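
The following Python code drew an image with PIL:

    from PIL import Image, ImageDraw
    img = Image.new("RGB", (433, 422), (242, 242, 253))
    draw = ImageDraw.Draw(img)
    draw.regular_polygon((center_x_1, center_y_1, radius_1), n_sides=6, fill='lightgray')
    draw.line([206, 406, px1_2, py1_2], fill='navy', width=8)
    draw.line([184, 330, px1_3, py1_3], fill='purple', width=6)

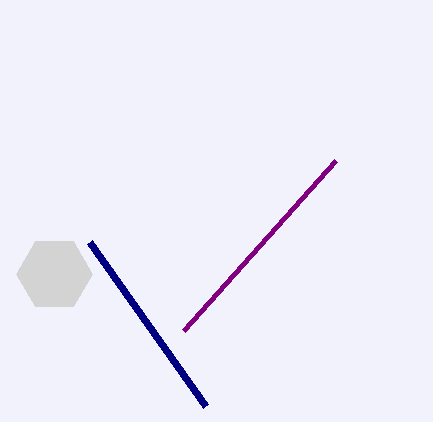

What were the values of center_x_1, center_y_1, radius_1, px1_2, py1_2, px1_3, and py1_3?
center_x_1 = 54, center_y_1 = 274, radius_1 = 38, px1_2 = 90, py1_2 = 242, px1_3 = 336, py1_3 = 160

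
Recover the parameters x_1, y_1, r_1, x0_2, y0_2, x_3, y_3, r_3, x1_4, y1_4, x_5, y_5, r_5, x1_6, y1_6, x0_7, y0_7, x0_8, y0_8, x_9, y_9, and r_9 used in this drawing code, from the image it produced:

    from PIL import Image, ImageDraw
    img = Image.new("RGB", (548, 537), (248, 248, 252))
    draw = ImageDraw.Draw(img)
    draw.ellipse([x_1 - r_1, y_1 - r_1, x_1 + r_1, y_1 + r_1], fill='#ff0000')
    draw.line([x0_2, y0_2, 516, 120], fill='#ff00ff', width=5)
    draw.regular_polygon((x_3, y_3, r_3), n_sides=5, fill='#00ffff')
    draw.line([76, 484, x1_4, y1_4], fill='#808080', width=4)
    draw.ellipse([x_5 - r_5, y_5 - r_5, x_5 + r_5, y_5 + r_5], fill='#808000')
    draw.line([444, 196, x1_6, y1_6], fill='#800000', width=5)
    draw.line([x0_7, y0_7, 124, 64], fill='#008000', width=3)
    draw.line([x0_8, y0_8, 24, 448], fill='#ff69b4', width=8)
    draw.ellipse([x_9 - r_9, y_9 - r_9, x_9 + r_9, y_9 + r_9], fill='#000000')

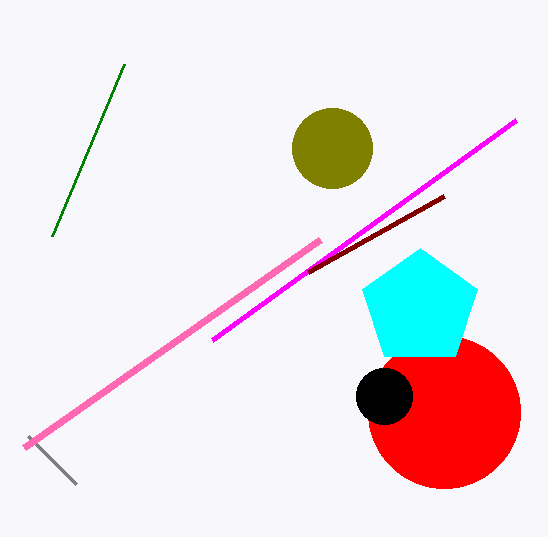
x_1 = 444; y_1 = 412; r_1 = 76; x0_2 = 212; y0_2 = 340; x_3 = 420; y_3 = 308; r_3 = 60; x1_4 = 28; y1_4 = 436; x_5 = 332; y_5 = 148; r_5 = 40; x1_6 = 308; y1_6 = 272; x0_7 = 52; y0_7 = 236; x0_8 = 320; y0_8 = 240; x_9 = 384; y_9 = 396; r_9 = 28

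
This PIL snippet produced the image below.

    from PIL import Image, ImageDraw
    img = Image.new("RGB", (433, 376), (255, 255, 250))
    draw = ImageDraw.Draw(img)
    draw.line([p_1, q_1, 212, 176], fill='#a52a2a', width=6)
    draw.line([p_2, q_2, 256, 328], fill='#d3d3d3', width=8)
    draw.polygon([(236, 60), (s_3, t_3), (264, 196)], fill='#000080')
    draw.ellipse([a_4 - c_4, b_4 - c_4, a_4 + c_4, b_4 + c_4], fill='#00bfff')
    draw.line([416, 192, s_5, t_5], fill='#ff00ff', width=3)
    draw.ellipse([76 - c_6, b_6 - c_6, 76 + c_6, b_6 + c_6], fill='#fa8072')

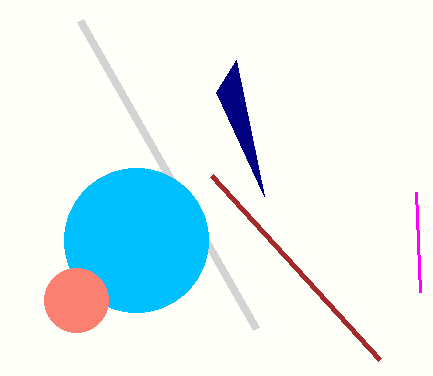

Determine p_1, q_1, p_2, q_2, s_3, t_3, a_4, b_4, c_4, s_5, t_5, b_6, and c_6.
p_1 = 380; q_1 = 360; p_2 = 80; q_2 = 20; s_3 = 216; t_3 = 92; a_4 = 136; b_4 = 240; c_4 = 72; s_5 = 420; t_5 = 292; b_6 = 300; c_6 = 32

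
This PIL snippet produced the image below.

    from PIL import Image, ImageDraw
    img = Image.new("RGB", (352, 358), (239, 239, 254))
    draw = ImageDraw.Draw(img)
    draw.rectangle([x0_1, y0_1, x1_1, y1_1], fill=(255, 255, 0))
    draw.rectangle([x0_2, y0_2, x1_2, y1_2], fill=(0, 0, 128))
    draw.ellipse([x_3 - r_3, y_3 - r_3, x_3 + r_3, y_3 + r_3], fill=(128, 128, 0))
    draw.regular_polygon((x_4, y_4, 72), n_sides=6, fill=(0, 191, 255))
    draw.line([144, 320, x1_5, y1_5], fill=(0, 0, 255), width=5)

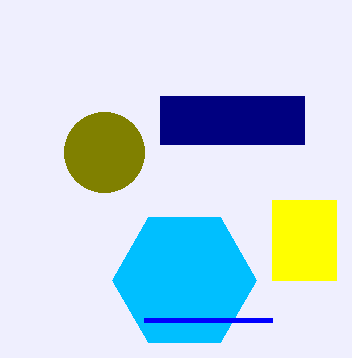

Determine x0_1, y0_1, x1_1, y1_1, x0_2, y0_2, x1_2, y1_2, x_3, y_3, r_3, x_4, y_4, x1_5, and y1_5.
x0_1 = 272, y0_1 = 200, x1_1 = 336, y1_1 = 280, x0_2 = 160, y0_2 = 96, x1_2 = 304, y1_2 = 144, x_3 = 104, y_3 = 152, r_3 = 40, x_4 = 184, y_4 = 280, x1_5 = 272, y1_5 = 320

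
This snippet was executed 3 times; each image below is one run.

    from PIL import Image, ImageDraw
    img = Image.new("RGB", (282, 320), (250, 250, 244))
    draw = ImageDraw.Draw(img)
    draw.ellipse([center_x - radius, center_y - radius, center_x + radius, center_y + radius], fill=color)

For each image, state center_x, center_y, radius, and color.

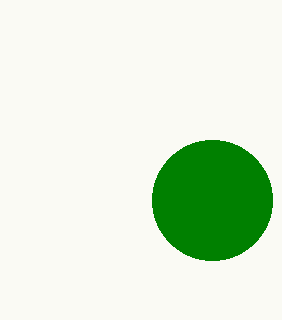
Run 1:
center_x = 212; center_y = 200; radius = 60; color = 'green'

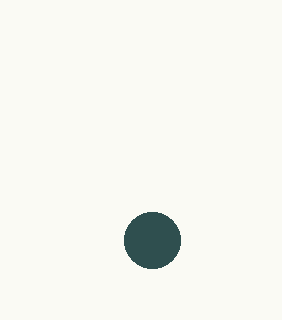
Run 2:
center_x = 152, center_y = 240, radius = 28, color = 'darkslategray'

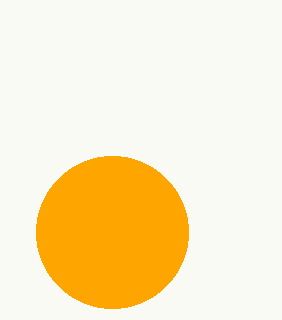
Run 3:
center_x = 112
center_y = 232
radius = 76
color = 'orange'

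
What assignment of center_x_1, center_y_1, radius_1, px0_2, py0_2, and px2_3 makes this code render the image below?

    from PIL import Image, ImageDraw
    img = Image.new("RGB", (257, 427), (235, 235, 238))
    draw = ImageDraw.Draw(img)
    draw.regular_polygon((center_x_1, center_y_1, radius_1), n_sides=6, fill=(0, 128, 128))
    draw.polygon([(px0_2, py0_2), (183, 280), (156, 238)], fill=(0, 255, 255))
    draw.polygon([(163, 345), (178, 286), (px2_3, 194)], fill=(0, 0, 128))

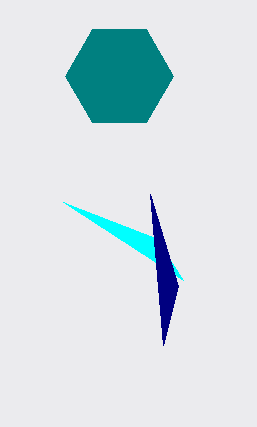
center_x_1 = 119
center_y_1 = 76
radius_1 = 54
px0_2 = 63
py0_2 = 202
px2_3 = 150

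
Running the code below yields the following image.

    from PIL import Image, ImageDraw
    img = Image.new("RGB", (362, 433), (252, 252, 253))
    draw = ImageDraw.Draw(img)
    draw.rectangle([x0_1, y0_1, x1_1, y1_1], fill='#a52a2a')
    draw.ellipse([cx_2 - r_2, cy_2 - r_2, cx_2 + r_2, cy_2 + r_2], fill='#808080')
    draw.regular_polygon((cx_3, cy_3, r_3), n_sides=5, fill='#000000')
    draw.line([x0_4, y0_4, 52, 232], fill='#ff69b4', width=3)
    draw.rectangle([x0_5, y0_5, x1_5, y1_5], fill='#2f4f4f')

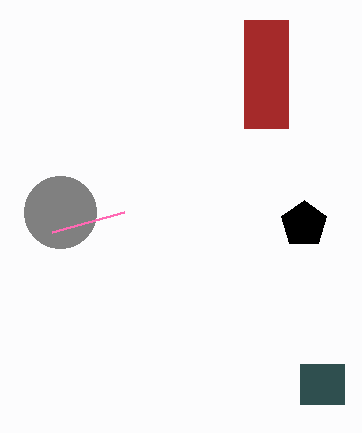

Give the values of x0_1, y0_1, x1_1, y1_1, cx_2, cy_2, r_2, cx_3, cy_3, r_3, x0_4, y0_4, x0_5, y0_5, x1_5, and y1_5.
x0_1 = 244
y0_1 = 20
x1_1 = 288
y1_1 = 128
cx_2 = 60
cy_2 = 212
r_2 = 36
cx_3 = 304
cy_3 = 224
r_3 = 24
x0_4 = 124
y0_4 = 212
x0_5 = 300
y0_5 = 364
x1_5 = 344
y1_5 = 404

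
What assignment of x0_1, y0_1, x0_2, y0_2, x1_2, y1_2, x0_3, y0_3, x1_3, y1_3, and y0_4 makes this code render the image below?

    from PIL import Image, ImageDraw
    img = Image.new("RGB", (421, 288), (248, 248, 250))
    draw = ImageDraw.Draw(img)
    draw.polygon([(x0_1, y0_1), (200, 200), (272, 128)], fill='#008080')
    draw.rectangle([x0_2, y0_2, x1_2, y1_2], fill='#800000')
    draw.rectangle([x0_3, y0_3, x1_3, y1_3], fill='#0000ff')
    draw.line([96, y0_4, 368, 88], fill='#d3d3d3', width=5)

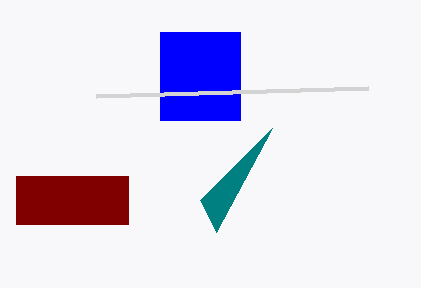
x0_1 = 216
y0_1 = 232
x0_2 = 16
y0_2 = 176
x1_2 = 128
y1_2 = 224
x0_3 = 160
y0_3 = 32
x1_3 = 240
y1_3 = 120
y0_4 = 96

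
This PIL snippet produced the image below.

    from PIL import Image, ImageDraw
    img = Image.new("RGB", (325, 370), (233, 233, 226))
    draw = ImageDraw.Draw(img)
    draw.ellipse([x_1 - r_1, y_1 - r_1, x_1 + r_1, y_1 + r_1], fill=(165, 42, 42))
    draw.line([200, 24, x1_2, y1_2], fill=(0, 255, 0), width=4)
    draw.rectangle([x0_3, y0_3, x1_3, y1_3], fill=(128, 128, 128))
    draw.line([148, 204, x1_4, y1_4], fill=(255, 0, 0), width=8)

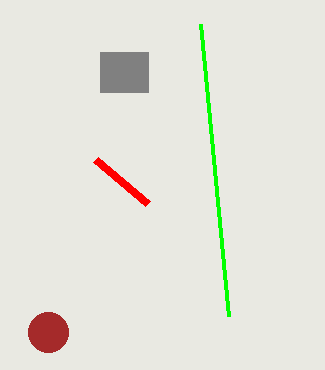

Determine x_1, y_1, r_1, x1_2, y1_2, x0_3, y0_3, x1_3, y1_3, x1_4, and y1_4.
x_1 = 48; y_1 = 332; r_1 = 20; x1_2 = 228; y1_2 = 316; x0_3 = 100; y0_3 = 52; x1_3 = 148; y1_3 = 92; x1_4 = 96; y1_4 = 160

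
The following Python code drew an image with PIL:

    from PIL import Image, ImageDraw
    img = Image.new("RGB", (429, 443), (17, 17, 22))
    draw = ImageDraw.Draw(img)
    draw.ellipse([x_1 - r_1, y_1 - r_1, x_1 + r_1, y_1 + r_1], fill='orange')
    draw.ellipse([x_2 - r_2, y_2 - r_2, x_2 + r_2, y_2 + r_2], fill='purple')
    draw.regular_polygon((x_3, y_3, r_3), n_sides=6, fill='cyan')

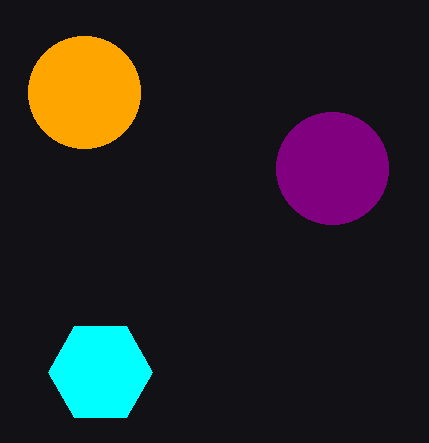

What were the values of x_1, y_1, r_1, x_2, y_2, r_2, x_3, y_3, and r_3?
x_1 = 84; y_1 = 92; r_1 = 56; x_2 = 332; y_2 = 168; r_2 = 56; x_3 = 100; y_3 = 372; r_3 = 52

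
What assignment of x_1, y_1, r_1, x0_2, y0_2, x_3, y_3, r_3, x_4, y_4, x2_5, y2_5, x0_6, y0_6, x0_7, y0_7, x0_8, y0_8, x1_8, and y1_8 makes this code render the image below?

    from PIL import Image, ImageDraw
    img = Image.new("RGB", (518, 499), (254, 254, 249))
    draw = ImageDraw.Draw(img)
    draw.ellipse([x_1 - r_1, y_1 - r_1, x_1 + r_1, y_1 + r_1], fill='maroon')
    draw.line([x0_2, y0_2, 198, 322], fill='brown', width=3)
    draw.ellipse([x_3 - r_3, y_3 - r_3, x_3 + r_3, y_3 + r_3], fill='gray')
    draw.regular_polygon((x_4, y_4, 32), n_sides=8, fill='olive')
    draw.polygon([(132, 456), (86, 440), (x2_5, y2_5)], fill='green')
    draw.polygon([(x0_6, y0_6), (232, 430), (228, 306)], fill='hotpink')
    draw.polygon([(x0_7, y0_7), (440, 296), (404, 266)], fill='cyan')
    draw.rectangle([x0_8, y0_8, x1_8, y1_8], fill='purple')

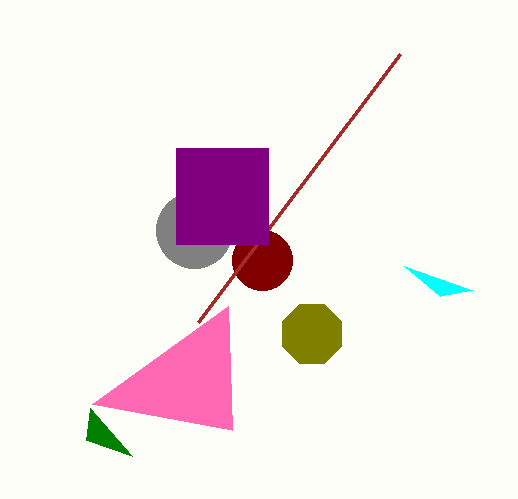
x_1 = 262, y_1 = 260, r_1 = 30, x0_2 = 400, y0_2 = 54, x_3 = 194, y_3 = 230, r_3 = 38, x_4 = 312, y_4 = 334, x2_5 = 90, y2_5 = 408, x0_6 = 92, y0_6 = 404, x0_7 = 472, y0_7 = 290, x0_8 = 176, y0_8 = 148, x1_8 = 268, y1_8 = 244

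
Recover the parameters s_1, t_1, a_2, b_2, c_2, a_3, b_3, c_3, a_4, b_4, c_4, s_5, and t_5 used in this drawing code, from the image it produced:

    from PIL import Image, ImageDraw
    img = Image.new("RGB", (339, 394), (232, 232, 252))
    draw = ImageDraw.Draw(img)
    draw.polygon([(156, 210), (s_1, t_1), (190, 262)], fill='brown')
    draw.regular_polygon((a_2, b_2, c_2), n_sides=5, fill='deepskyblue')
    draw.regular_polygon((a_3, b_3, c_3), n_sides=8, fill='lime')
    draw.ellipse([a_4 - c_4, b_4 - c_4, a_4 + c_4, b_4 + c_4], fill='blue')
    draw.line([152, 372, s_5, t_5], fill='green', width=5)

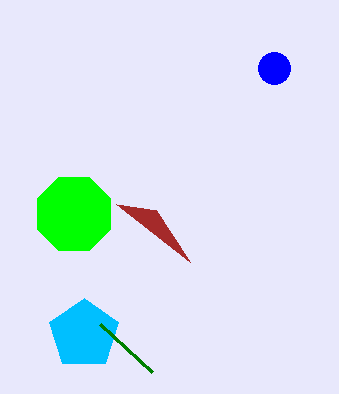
s_1 = 116
t_1 = 204
a_2 = 84
b_2 = 334
c_2 = 36
a_3 = 74
b_3 = 214
c_3 = 40
a_4 = 274
b_4 = 68
c_4 = 16
s_5 = 100
t_5 = 324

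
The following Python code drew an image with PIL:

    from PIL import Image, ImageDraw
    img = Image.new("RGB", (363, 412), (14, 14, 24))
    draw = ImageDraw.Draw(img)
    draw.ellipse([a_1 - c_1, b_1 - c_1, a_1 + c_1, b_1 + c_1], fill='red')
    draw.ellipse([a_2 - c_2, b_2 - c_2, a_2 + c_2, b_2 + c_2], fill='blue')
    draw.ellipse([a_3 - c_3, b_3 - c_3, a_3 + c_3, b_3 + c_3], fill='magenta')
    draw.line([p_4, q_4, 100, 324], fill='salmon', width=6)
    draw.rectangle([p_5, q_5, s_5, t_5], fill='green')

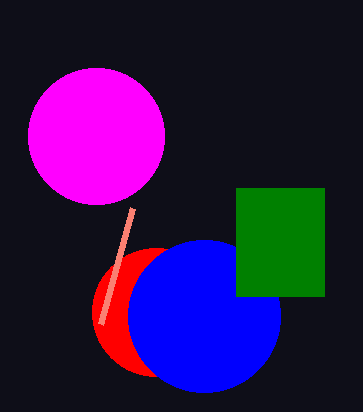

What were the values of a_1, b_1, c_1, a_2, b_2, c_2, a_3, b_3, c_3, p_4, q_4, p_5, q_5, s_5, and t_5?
a_1 = 156; b_1 = 312; c_1 = 64; a_2 = 204; b_2 = 316; c_2 = 76; a_3 = 96; b_3 = 136; c_3 = 68; p_4 = 132; q_4 = 208; p_5 = 236; q_5 = 188; s_5 = 324; t_5 = 296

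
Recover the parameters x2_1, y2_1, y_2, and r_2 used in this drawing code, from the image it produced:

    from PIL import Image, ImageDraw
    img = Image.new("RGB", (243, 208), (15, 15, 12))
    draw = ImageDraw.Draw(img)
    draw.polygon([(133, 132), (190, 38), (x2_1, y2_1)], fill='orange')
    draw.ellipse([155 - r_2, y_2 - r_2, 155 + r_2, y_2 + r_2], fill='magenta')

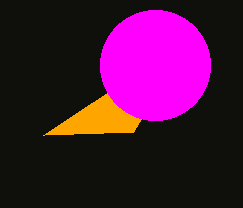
x2_1 = 43
y2_1 = 135
y_2 = 65
r_2 = 55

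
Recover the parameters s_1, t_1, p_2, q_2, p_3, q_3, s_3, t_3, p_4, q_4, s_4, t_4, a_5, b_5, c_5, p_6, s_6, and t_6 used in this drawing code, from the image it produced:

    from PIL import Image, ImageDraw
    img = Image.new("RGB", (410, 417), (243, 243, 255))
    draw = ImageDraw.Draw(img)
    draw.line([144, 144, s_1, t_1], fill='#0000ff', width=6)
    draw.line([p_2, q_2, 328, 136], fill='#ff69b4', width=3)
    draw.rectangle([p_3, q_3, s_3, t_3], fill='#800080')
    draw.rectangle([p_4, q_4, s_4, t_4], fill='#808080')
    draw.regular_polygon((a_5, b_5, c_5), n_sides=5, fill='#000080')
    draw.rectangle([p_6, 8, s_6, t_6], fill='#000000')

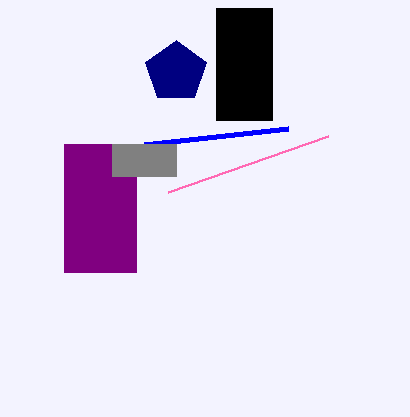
s_1 = 288
t_1 = 128
p_2 = 168
q_2 = 192
p_3 = 64
q_3 = 144
s_3 = 136
t_3 = 272
p_4 = 112
q_4 = 144
s_4 = 176
t_4 = 176
a_5 = 176
b_5 = 72
c_5 = 32
p_6 = 216
s_6 = 272
t_6 = 120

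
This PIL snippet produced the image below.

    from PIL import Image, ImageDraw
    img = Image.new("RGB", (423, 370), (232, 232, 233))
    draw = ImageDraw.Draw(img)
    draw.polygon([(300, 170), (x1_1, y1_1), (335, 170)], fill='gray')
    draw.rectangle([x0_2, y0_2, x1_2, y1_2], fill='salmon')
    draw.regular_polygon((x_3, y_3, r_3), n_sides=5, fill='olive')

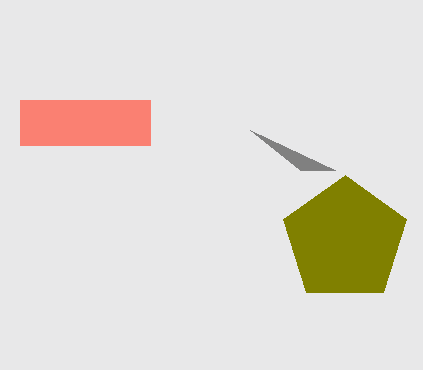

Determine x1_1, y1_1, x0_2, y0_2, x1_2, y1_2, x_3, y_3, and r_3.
x1_1 = 250; y1_1 = 130; x0_2 = 20; y0_2 = 100; x1_2 = 150; y1_2 = 145; x_3 = 345; y_3 = 240; r_3 = 65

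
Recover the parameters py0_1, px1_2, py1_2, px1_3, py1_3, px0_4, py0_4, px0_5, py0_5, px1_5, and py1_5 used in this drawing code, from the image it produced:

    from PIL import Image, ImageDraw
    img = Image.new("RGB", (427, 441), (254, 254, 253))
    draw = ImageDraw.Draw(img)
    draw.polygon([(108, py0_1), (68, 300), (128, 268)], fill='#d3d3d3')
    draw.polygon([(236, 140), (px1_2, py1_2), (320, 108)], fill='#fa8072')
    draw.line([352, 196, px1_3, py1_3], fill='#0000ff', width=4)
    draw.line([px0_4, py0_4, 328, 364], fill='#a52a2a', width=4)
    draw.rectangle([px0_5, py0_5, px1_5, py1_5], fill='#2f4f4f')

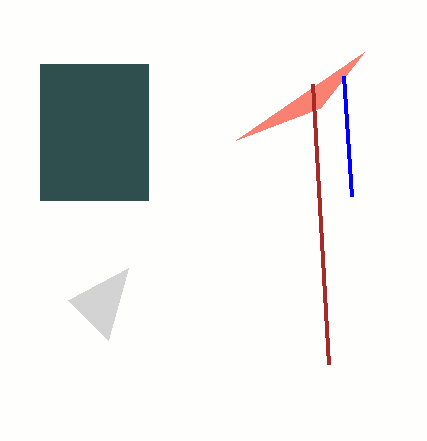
py0_1 = 340, px1_2 = 364, py1_2 = 52, px1_3 = 344, py1_3 = 76, px0_4 = 312, py0_4 = 84, px0_5 = 40, py0_5 = 64, px1_5 = 148, py1_5 = 200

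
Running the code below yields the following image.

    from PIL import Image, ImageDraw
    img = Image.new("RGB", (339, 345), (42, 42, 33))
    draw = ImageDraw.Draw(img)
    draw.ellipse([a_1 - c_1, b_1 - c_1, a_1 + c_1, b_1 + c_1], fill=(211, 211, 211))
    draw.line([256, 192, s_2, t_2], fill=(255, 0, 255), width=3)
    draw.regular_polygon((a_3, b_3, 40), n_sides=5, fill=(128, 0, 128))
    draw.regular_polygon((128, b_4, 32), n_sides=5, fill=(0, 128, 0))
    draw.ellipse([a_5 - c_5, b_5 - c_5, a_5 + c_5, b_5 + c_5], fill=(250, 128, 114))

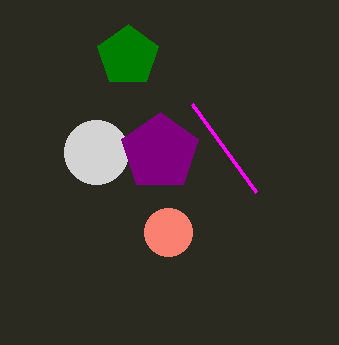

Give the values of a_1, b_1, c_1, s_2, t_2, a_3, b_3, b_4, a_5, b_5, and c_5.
a_1 = 96, b_1 = 152, c_1 = 32, s_2 = 192, t_2 = 104, a_3 = 160, b_3 = 152, b_4 = 56, a_5 = 168, b_5 = 232, c_5 = 24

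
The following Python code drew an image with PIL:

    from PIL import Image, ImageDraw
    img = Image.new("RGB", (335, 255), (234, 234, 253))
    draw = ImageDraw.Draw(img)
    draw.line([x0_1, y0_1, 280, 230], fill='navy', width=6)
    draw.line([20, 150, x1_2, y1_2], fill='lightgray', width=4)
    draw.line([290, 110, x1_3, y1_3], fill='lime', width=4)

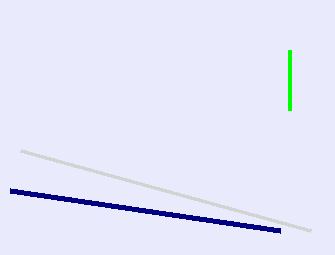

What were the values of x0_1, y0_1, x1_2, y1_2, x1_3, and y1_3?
x0_1 = 10, y0_1 = 190, x1_2 = 310, y1_2 = 230, x1_3 = 290, y1_3 = 50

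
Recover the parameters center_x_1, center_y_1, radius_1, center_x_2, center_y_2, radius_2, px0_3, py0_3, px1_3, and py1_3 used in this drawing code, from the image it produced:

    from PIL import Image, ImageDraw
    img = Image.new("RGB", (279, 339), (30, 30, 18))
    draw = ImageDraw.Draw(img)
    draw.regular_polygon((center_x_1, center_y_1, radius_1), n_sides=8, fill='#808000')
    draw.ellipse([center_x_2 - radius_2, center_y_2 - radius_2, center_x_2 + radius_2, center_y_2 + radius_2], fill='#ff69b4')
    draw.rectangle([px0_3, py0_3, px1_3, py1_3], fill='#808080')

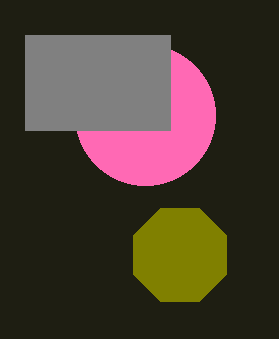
center_x_1 = 180, center_y_1 = 255, radius_1 = 50, center_x_2 = 145, center_y_2 = 115, radius_2 = 70, px0_3 = 25, py0_3 = 35, px1_3 = 170, py1_3 = 130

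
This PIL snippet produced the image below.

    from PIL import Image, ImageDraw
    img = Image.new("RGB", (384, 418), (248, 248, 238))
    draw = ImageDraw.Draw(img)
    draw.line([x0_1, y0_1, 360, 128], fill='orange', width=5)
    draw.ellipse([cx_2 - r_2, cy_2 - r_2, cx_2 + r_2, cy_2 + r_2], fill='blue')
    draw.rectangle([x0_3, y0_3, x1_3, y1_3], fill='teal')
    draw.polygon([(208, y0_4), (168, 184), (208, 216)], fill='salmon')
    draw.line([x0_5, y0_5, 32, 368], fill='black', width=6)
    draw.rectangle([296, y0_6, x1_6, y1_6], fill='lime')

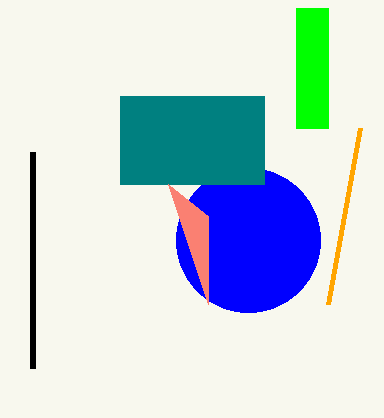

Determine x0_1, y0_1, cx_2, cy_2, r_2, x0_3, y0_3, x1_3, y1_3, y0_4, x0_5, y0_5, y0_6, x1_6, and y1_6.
x0_1 = 328; y0_1 = 304; cx_2 = 248; cy_2 = 240; r_2 = 72; x0_3 = 120; y0_3 = 96; x1_3 = 264; y1_3 = 184; y0_4 = 304; x0_5 = 32; y0_5 = 152; y0_6 = 8; x1_6 = 328; y1_6 = 128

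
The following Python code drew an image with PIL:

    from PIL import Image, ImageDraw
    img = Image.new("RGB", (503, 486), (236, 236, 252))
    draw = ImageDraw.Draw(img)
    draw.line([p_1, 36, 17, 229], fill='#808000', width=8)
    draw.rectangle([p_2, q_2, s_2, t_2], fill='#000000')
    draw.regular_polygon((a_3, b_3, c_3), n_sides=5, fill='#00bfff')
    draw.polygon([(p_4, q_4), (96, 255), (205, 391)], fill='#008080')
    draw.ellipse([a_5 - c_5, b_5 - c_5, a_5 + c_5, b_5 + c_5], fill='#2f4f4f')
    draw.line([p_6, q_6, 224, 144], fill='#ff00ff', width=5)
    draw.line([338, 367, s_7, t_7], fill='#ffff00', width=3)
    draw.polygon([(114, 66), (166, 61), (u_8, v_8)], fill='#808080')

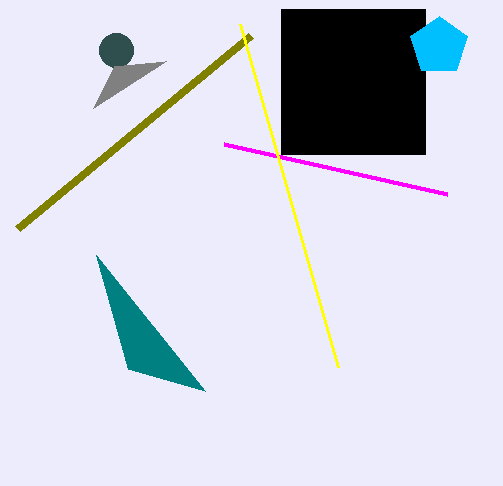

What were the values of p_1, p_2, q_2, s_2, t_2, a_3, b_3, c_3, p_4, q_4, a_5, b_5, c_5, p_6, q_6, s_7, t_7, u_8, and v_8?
p_1 = 250; p_2 = 281; q_2 = 9; s_2 = 425; t_2 = 154; a_3 = 439; b_3 = 46; c_3 = 30; p_4 = 128; q_4 = 369; a_5 = 116; b_5 = 50; c_5 = 17; p_6 = 447; q_6 = 194; s_7 = 240; t_7 = 24; u_8 = 93; v_8 = 108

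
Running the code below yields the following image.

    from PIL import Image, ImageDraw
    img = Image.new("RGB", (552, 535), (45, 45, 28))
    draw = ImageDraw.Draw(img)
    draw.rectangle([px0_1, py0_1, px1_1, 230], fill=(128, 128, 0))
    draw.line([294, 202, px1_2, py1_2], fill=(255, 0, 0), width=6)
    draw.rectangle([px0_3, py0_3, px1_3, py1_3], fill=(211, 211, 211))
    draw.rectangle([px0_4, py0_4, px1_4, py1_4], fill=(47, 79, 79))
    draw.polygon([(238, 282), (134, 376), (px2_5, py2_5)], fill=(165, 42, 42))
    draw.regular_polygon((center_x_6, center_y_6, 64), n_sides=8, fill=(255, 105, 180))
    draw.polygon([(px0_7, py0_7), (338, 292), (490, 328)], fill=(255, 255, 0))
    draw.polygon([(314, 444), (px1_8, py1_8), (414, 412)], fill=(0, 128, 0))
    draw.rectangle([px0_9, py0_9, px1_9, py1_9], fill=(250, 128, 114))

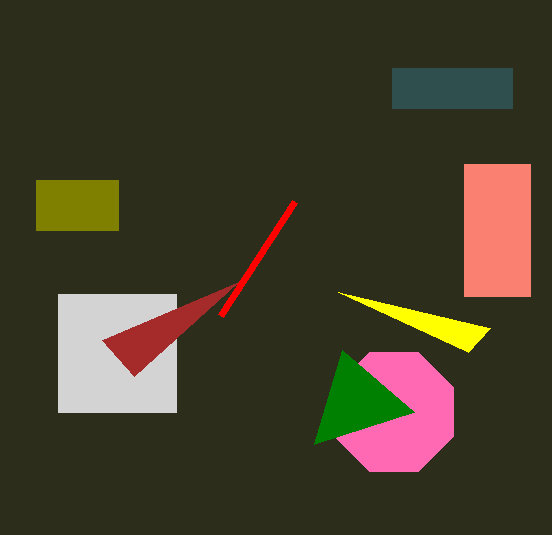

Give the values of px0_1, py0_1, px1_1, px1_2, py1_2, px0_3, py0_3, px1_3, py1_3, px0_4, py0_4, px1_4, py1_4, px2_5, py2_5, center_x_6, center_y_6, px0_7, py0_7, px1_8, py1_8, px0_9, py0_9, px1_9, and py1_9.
px0_1 = 36
py0_1 = 180
px1_1 = 118
px1_2 = 220
py1_2 = 316
px0_3 = 58
py0_3 = 294
px1_3 = 176
py1_3 = 412
px0_4 = 392
py0_4 = 68
px1_4 = 512
py1_4 = 108
px2_5 = 102
py2_5 = 340
center_x_6 = 394
center_y_6 = 412
px0_7 = 468
py0_7 = 352
px1_8 = 342
py1_8 = 350
px0_9 = 464
py0_9 = 164
px1_9 = 530
py1_9 = 296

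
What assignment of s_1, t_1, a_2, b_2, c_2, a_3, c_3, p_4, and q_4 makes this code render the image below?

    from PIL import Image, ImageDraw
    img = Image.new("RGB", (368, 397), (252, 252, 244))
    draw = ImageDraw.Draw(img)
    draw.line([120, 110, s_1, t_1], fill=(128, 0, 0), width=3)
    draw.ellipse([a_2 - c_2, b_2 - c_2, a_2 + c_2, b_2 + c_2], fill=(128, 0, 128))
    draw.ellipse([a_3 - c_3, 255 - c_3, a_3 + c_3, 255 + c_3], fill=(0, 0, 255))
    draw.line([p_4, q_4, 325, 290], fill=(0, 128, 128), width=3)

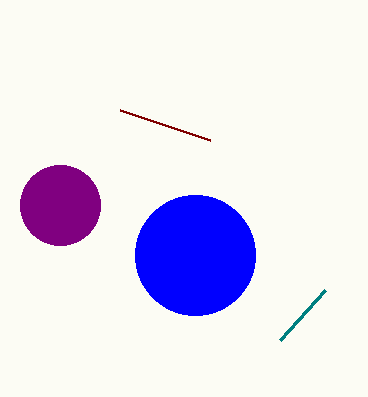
s_1 = 210; t_1 = 140; a_2 = 60; b_2 = 205; c_2 = 40; a_3 = 195; c_3 = 60; p_4 = 280; q_4 = 340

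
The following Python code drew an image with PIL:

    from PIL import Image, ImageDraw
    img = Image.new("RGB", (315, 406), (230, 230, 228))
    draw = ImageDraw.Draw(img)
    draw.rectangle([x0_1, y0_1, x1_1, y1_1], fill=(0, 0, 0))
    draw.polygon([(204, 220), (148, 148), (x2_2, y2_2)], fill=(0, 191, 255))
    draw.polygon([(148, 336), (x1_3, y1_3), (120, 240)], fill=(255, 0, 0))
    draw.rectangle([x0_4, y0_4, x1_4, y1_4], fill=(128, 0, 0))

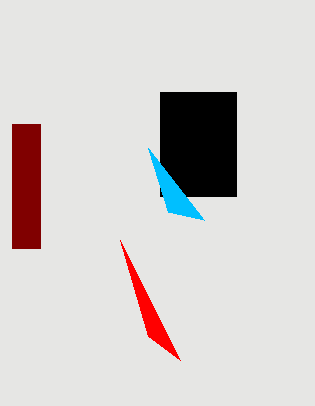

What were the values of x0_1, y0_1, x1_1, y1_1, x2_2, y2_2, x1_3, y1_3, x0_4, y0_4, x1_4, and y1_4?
x0_1 = 160
y0_1 = 92
x1_1 = 236
y1_1 = 196
x2_2 = 168
y2_2 = 212
x1_3 = 180
y1_3 = 360
x0_4 = 12
y0_4 = 124
x1_4 = 40
y1_4 = 248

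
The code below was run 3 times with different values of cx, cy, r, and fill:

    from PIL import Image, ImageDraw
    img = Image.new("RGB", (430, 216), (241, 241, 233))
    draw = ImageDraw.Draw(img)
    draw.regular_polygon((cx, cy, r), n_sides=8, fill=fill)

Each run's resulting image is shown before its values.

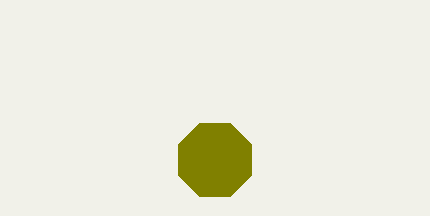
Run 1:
cx = 215; cy = 160; r = 40; fill = 'olive'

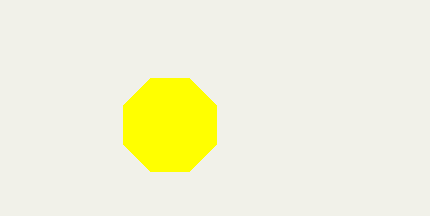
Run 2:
cx = 170
cy = 125
r = 50
fill = 'yellow'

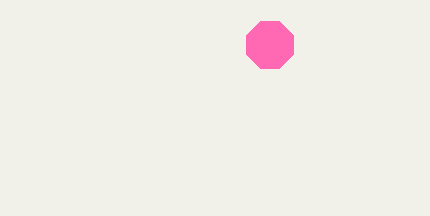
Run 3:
cx = 270; cy = 45; r = 25; fill = 'hotpink'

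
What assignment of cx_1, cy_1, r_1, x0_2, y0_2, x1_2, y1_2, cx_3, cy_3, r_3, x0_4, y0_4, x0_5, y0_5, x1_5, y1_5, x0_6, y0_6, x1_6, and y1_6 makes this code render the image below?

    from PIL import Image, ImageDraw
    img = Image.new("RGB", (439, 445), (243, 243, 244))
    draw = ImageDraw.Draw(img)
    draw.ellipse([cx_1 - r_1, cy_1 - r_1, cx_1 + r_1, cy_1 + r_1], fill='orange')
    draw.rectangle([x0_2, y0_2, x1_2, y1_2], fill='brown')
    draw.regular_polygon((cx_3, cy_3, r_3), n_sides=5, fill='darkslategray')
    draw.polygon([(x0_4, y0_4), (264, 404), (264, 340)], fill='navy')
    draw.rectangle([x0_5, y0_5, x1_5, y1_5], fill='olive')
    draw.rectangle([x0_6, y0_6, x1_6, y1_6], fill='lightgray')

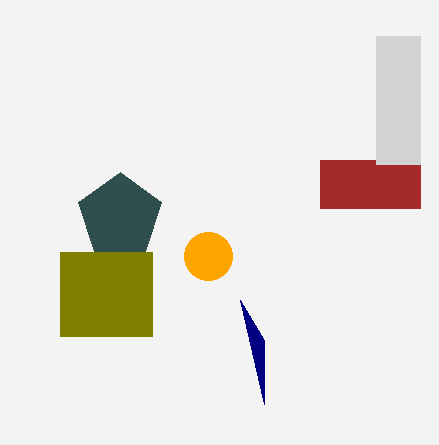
cx_1 = 208
cy_1 = 256
r_1 = 24
x0_2 = 320
y0_2 = 160
x1_2 = 420
y1_2 = 208
cx_3 = 120
cy_3 = 216
r_3 = 44
x0_4 = 240
y0_4 = 300
x0_5 = 60
y0_5 = 252
x1_5 = 152
y1_5 = 336
x0_6 = 376
y0_6 = 36
x1_6 = 420
y1_6 = 164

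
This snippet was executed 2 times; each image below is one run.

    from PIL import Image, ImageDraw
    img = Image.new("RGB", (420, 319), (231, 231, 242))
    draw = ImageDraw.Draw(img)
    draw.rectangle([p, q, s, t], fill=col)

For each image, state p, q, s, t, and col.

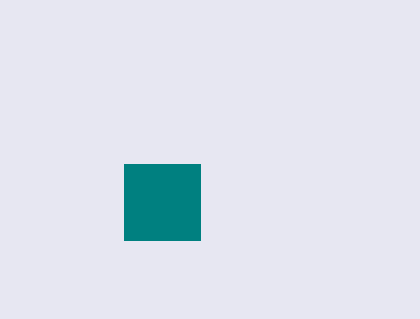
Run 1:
p = 124, q = 164, s = 200, t = 240, col = 'teal'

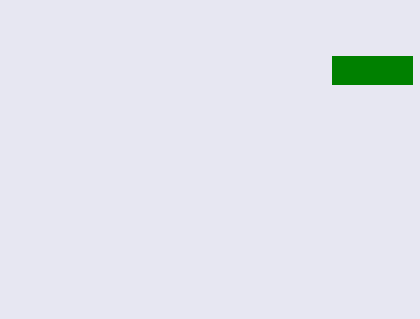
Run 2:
p = 332; q = 56; s = 412; t = 84; col = 'green'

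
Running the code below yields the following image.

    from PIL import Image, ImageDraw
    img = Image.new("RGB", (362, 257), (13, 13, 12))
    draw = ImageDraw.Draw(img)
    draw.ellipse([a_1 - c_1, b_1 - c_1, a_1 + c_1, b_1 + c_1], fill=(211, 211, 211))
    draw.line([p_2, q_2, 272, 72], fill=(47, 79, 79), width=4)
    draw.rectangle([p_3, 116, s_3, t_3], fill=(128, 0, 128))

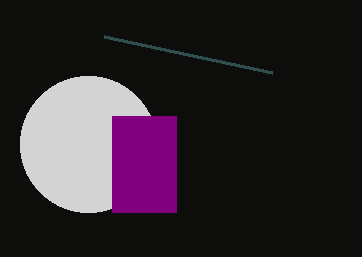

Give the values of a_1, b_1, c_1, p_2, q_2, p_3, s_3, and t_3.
a_1 = 88, b_1 = 144, c_1 = 68, p_2 = 104, q_2 = 36, p_3 = 112, s_3 = 176, t_3 = 212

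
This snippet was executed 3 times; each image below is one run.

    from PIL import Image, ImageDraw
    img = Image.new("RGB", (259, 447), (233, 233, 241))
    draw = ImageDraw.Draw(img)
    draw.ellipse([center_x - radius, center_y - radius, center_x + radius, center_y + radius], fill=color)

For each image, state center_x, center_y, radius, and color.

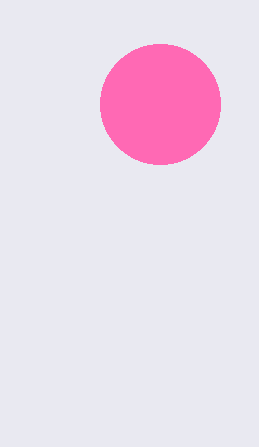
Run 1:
center_x = 160
center_y = 104
radius = 60
color = 'hotpink'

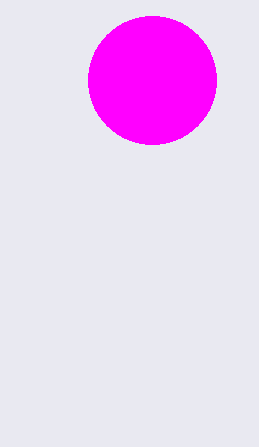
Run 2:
center_x = 152; center_y = 80; radius = 64; color = 'magenta'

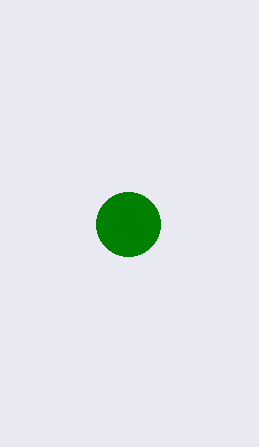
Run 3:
center_x = 128; center_y = 224; radius = 32; color = 'green'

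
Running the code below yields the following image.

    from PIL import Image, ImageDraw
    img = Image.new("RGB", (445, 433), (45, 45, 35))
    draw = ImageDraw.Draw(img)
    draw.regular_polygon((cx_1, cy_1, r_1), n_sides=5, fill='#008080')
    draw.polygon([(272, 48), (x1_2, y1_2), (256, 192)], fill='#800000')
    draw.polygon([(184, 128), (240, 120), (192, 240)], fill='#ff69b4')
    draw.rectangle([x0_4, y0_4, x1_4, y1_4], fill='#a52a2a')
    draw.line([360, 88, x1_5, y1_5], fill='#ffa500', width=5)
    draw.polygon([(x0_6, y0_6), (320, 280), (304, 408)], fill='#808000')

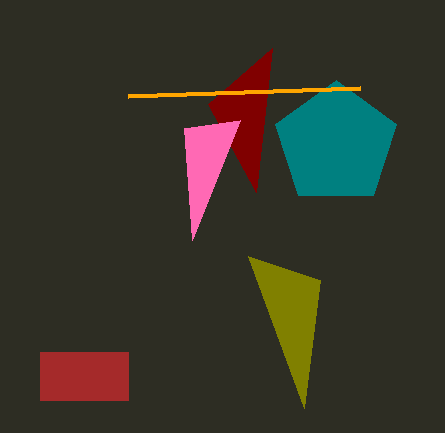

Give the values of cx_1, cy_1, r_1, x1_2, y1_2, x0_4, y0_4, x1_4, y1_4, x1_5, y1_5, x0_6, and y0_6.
cx_1 = 336
cy_1 = 144
r_1 = 64
x1_2 = 208
y1_2 = 104
x0_4 = 40
y0_4 = 352
x1_4 = 128
y1_4 = 400
x1_5 = 128
y1_5 = 96
x0_6 = 248
y0_6 = 256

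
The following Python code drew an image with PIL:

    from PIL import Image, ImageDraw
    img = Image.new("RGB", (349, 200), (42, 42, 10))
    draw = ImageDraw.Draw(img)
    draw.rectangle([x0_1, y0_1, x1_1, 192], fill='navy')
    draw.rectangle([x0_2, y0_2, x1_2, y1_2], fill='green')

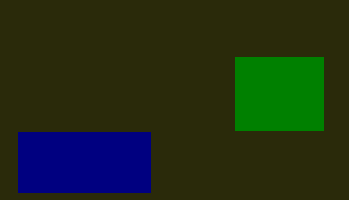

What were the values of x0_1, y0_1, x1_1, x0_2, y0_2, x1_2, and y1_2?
x0_1 = 18; y0_1 = 132; x1_1 = 150; x0_2 = 235; y0_2 = 57; x1_2 = 323; y1_2 = 130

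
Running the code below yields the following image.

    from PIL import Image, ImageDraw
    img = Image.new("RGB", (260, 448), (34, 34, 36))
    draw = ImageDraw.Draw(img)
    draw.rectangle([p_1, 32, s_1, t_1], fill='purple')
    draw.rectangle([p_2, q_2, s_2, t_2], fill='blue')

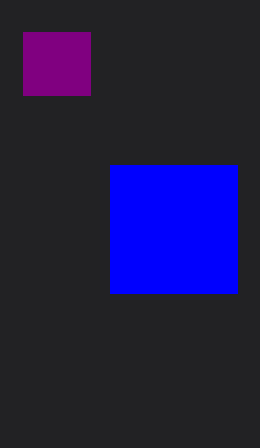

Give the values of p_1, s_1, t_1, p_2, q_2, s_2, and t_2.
p_1 = 23; s_1 = 90; t_1 = 95; p_2 = 110; q_2 = 165; s_2 = 237; t_2 = 293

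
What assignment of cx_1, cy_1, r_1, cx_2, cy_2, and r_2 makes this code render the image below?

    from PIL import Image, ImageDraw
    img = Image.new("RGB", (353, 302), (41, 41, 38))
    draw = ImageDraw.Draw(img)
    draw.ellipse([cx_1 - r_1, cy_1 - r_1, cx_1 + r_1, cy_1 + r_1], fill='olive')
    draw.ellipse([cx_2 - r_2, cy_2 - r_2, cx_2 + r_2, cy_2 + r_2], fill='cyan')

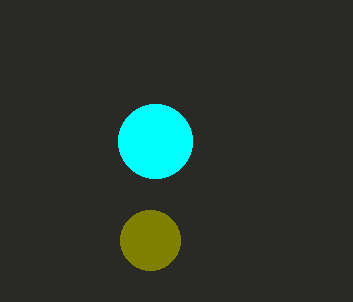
cx_1 = 150
cy_1 = 240
r_1 = 30
cx_2 = 155
cy_2 = 141
r_2 = 37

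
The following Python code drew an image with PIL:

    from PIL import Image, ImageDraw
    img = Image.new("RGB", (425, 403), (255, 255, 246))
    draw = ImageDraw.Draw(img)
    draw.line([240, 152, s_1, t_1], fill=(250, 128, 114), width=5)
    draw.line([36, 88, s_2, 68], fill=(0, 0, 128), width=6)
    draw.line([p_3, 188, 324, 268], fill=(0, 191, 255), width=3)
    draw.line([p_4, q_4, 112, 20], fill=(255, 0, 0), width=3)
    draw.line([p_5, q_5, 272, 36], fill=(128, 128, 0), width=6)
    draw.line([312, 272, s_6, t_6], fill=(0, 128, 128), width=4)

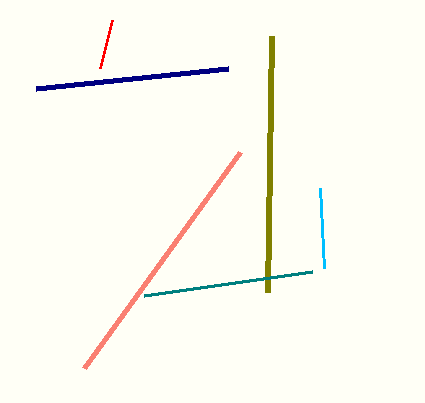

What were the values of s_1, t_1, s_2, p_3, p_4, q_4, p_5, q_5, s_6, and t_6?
s_1 = 84; t_1 = 368; s_2 = 228; p_3 = 320; p_4 = 100; q_4 = 68; p_5 = 268; q_5 = 292; s_6 = 144; t_6 = 296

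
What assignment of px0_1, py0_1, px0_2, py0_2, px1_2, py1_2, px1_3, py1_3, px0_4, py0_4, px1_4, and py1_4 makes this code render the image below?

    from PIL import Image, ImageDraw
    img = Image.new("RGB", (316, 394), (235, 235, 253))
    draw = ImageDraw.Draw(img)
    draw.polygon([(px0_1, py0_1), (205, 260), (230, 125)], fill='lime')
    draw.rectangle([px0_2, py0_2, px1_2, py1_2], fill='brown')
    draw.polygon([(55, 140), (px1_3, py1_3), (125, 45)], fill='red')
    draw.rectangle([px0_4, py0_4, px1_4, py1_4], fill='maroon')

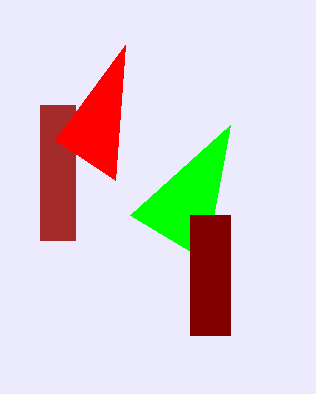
px0_1 = 130; py0_1 = 215; px0_2 = 40; py0_2 = 105; px1_2 = 75; py1_2 = 240; px1_3 = 115; py1_3 = 180; px0_4 = 190; py0_4 = 215; px1_4 = 230; py1_4 = 335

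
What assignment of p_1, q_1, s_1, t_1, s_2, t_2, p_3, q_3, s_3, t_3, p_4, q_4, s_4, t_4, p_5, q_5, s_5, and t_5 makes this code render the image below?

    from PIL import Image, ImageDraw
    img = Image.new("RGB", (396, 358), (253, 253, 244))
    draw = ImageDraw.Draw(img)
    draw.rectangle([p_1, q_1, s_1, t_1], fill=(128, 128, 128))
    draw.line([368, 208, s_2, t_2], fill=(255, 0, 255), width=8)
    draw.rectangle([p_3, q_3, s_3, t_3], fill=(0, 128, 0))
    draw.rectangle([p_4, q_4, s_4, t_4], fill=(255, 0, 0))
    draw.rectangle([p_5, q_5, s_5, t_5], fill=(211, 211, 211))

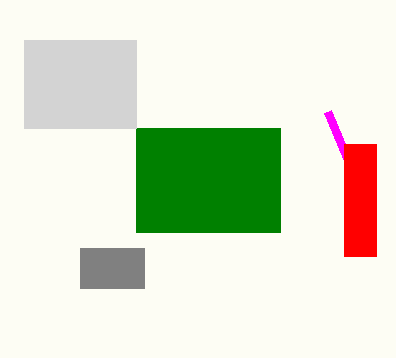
p_1 = 80
q_1 = 248
s_1 = 144
t_1 = 288
s_2 = 328
t_2 = 112
p_3 = 136
q_3 = 128
s_3 = 280
t_3 = 232
p_4 = 344
q_4 = 144
s_4 = 376
t_4 = 256
p_5 = 24
q_5 = 40
s_5 = 136
t_5 = 128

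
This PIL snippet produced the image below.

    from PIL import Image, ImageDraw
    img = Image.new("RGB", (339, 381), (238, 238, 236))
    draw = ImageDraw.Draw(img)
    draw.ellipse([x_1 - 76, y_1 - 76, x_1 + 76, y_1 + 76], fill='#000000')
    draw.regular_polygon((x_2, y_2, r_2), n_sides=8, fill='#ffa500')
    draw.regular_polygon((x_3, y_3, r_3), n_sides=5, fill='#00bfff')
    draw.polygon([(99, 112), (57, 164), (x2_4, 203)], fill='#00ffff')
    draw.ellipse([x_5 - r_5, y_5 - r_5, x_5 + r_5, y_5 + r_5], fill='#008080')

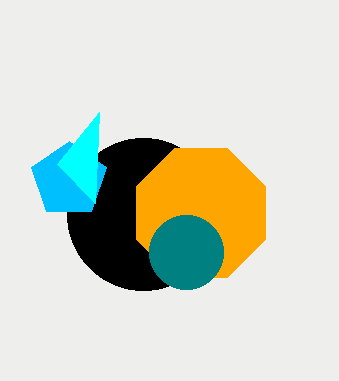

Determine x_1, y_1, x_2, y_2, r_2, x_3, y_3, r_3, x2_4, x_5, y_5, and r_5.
x_1 = 143; y_1 = 214; x_2 = 201; y_2 = 213; r_2 = 70; x_3 = 69; y_3 = 180; r_3 = 39; x2_4 = 95; x_5 = 186; y_5 = 252; r_5 = 37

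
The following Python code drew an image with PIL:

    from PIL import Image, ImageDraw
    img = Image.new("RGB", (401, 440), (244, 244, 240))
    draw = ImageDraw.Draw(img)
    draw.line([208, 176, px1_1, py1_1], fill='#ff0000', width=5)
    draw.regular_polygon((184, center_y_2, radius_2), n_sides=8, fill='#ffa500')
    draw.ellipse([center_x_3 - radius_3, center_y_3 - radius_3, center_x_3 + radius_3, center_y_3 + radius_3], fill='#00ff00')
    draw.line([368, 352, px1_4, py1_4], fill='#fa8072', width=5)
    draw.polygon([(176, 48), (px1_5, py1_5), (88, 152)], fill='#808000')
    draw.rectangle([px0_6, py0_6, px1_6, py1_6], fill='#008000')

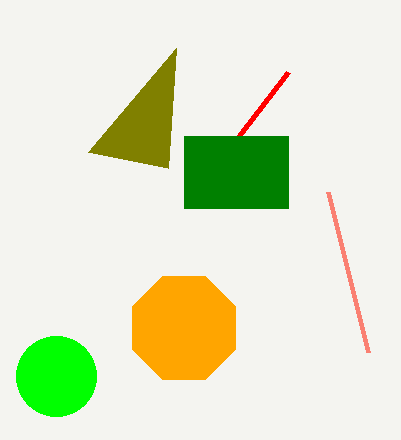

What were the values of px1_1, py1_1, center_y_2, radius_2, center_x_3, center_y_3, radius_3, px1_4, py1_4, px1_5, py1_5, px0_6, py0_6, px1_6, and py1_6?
px1_1 = 288, py1_1 = 72, center_y_2 = 328, radius_2 = 56, center_x_3 = 56, center_y_3 = 376, radius_3 = 40, px1_4 = 328, py1_4 = 192, px1_5 = 168, py1_5 = 168, px0_6 = 184, py0_6 = 136, px1_6 = 288, py1_6 = 208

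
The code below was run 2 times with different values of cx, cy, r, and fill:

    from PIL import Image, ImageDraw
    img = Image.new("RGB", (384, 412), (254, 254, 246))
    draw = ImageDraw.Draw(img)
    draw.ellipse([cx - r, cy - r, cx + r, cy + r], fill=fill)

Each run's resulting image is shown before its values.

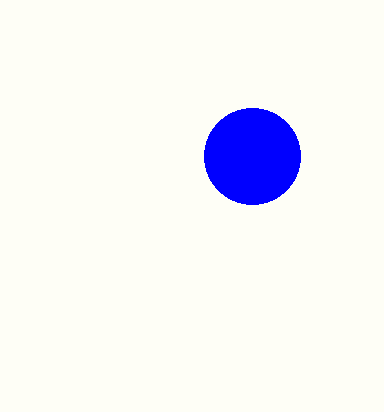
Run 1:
cx = 252, cy = 156, r = 48, fill = 'blue'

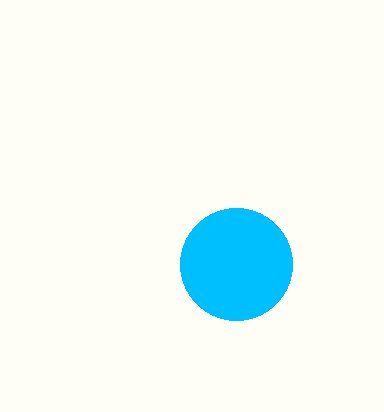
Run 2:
cx = 236; cy = 264; r = 56; fill = 'deepskyblue'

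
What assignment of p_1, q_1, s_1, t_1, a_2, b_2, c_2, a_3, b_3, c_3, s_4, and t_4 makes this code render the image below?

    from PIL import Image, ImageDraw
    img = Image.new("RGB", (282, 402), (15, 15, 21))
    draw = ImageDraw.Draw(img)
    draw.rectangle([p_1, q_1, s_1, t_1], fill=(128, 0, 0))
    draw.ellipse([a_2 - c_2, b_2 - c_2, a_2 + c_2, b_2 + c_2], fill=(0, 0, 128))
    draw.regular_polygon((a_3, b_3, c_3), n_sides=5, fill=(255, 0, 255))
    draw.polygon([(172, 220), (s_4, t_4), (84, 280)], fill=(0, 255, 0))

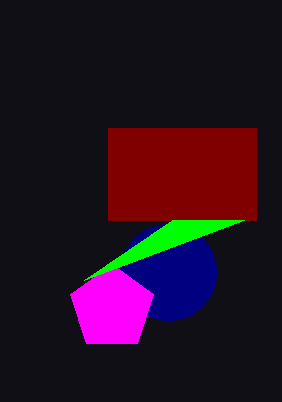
p_1 = 108; q_1 = 128; s_1 = 256; t_1 = 220; a_2 = 168; b_2 = 272; c_2 = 48; a_3 = 112; b_3 = 308; c_3 = 44; s_4 = 244; t_4 = 220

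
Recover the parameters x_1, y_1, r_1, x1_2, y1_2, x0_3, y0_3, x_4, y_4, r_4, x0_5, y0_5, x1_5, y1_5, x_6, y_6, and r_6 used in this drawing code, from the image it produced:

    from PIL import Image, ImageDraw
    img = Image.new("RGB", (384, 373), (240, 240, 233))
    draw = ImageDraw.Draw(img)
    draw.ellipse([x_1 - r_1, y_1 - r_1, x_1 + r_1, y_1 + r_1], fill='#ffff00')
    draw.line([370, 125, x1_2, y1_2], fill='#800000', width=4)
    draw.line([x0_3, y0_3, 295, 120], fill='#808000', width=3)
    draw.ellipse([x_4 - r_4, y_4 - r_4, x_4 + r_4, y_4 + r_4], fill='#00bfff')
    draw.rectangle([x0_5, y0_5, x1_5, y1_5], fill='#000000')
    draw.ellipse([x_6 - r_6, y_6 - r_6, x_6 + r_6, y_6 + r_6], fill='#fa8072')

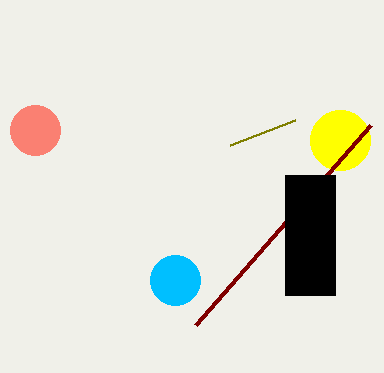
x_1 = 340, y_1 = 140, r_1 = 30, x1_2 = 195, y1_2 = 325, x0_3 = 230, y0_3 = 145, x_4 = 175, y_4 = 280, r_4 = 25, x0_5 = 285, y0_5 = 175, x1_5 = 335, y1_5 = 295, x_6 = 35, y_6 = 130, r_6 = 25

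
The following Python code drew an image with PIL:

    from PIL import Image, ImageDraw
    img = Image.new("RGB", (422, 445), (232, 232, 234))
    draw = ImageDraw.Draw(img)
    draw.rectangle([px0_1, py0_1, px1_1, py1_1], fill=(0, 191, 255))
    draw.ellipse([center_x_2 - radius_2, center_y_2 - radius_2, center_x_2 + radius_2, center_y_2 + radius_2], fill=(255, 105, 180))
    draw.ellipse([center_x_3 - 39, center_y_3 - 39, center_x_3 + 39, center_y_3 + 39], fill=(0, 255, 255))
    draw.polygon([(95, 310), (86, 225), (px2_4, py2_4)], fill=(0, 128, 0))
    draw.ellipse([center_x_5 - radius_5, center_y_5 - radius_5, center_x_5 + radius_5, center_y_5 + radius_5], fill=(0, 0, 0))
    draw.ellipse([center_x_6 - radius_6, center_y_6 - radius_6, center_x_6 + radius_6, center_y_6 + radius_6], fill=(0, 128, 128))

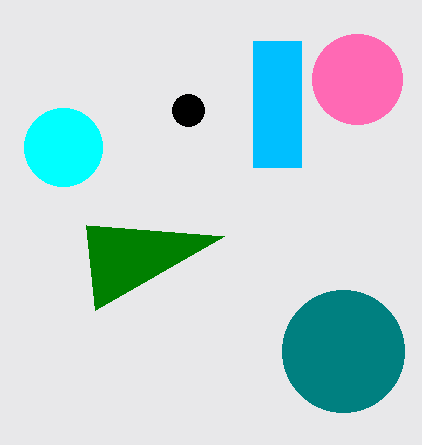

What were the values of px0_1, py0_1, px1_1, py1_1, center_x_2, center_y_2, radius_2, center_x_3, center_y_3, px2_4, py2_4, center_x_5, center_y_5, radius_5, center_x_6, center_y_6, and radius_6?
px0_1 = 253; py0_1 = 41; px1_1 = 301; py1_1 = 167; center_x_2 = 357; center_y_2 = 79; radius_2 = 45; center_x_3 = 63; center_y_3 = 147; px2_4 = 224; py2_4 = 236; center_x_5 = 188; center_y_5 = 110; radius_5 = 16; center_x_6 = 343; center_y_6 = 351; radius_6 = 61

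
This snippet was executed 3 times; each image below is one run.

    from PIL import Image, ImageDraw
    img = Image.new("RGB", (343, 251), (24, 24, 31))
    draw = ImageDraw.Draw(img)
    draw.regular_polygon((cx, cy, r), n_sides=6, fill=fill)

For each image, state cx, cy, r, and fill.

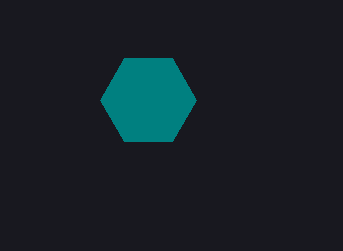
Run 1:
cx = 148, cy = 100, r = 48, fill = 'teal'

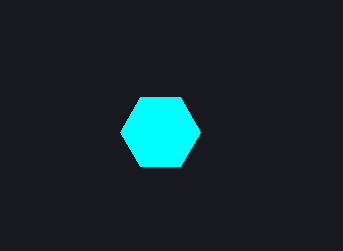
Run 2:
cx = 160
cy = 132
r = 40
fill = 'cyan'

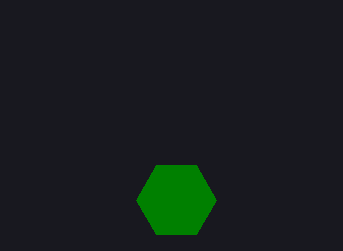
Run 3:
cx = 176
cy = 200
r = 40
fill = 'green'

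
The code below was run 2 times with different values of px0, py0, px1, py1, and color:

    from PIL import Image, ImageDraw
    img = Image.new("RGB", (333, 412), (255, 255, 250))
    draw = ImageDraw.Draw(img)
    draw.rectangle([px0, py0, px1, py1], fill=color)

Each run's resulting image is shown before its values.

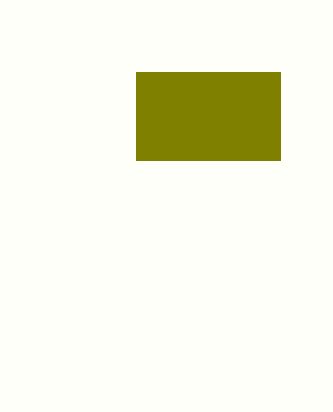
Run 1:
px0 = 136
py0 = 72
px1 = 280
py1 = 160
color = 'olive'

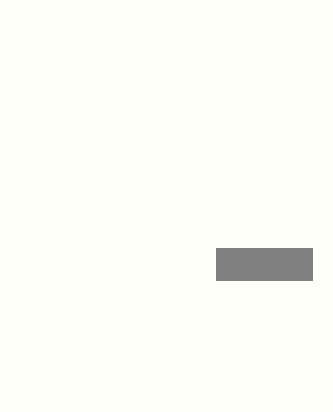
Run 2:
px0 = 216
py0 = 248
px1 = 312
py1 = 280
color = 'gray'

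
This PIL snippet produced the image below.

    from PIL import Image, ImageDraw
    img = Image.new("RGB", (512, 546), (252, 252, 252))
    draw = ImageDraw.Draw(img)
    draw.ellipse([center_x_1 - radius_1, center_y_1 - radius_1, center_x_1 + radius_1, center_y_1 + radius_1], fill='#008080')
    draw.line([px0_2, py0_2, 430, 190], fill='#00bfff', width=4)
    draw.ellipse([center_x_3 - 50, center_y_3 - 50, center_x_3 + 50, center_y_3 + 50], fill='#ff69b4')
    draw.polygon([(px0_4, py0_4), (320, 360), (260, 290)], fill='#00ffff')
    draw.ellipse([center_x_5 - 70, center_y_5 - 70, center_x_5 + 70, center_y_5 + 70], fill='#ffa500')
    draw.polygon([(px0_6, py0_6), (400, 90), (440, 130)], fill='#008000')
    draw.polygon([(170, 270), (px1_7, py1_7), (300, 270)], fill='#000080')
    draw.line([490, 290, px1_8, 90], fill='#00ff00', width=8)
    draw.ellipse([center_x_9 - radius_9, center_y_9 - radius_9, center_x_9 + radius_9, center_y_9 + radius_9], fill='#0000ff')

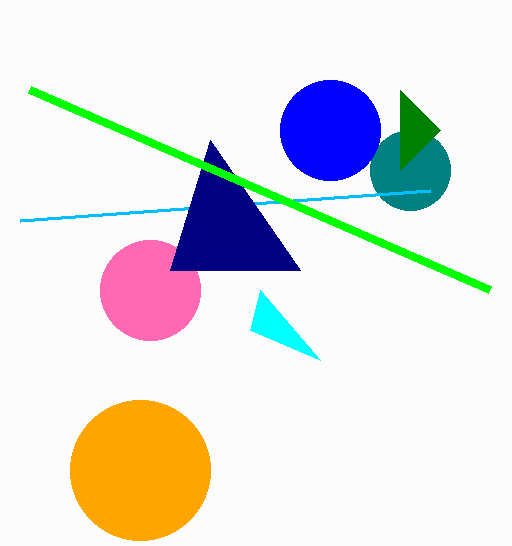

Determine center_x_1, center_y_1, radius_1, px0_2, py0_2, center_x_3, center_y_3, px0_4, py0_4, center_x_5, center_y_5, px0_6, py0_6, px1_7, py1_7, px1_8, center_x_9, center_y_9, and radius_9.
center_x_1 = 410
center_y_1 = 170
radius_1 = 40
px0_2 = 20
py0_2 = 220
center_x_3 = 150
center_y_3 = 290
px0_4 = 250
py0_4 = 330
center_x_5 = 140
center_y_5 = 470
px0_6 = 400
py0_6 = 170
px1_7 = 210
py1_7 = 140
px1_8 = 30
center_x_9 = 330
center_y_9 = 130
radius_9 = 50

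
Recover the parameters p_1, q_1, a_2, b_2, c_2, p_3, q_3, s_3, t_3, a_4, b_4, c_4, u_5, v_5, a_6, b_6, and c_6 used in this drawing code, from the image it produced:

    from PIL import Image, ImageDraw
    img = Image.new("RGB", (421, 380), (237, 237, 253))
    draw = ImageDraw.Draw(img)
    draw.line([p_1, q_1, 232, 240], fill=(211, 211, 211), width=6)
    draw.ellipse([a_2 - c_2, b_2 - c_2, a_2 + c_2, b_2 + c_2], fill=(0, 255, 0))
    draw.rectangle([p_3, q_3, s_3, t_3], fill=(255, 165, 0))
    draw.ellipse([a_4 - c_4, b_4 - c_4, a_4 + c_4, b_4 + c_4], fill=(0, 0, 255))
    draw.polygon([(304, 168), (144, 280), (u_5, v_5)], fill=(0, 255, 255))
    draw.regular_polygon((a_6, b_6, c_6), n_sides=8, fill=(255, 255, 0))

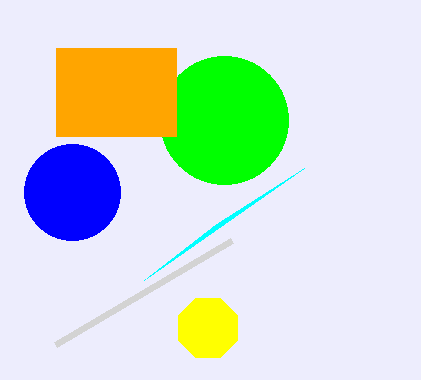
p_1 = 56
q_1 = 344
a_2 = 224
b_2 = 120
c_2 = 64
p_3 = 56
q_3 = 48
s_3 = 176
t_3 = 136
a_4 = 72
b_4 = 192
c_4 = 48
u_5 = 216
v_5 = 224
a_6 = 208
b_6 = 328
c_6 = 32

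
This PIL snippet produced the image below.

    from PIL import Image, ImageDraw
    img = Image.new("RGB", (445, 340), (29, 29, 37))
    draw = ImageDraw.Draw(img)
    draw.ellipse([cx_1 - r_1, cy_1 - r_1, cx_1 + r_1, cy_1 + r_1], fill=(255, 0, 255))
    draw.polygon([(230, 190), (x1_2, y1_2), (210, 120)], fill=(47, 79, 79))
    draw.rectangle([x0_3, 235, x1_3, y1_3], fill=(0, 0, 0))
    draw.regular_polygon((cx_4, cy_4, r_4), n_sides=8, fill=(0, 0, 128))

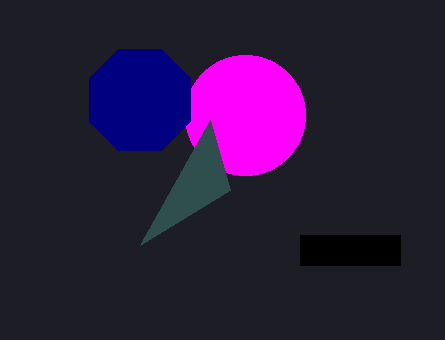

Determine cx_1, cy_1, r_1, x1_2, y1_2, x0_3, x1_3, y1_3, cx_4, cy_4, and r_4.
cx_1 = 245
cy_1 = 115
r_1 = 60
x1_2 = 140
y1_2 = 245
x0_3 = 300
x1_3 = 400
y1_3 = 265
cx_4 = 140
cy_4 = 100
r_4 = 55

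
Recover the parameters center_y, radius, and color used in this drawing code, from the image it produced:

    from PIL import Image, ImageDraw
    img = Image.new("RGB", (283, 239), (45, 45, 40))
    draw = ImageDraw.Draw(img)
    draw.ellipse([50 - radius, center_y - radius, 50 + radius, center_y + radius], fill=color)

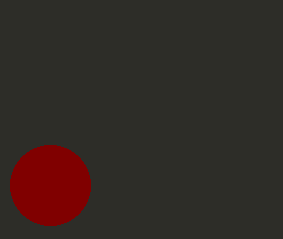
center_y = 185; radius = 40; color = 'maroon'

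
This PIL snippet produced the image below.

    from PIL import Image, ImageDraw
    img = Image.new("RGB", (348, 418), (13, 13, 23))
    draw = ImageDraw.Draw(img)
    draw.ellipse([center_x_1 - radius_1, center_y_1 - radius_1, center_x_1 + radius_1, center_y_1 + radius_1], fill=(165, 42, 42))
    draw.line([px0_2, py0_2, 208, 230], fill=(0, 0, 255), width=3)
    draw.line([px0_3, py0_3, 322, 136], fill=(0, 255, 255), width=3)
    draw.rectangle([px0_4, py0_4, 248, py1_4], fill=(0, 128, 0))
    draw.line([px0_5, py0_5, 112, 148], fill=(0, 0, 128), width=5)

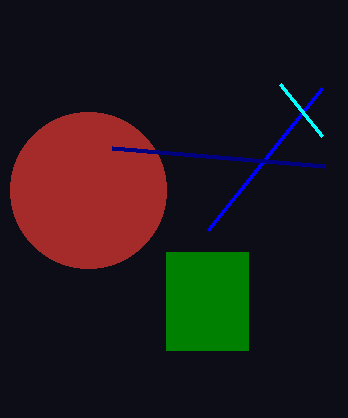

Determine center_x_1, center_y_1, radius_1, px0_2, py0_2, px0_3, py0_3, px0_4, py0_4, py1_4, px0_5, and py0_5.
center_x_1 = 88, center_y_1 = 190, radius_1 = 78, px0_2 = 322, py0_2 = 88, px0_3 = 280, py0_3 = 84, px0_4 = 166, py0_4 = 252, py1_4 = 350, px0_5 = 324, py0_5 = 166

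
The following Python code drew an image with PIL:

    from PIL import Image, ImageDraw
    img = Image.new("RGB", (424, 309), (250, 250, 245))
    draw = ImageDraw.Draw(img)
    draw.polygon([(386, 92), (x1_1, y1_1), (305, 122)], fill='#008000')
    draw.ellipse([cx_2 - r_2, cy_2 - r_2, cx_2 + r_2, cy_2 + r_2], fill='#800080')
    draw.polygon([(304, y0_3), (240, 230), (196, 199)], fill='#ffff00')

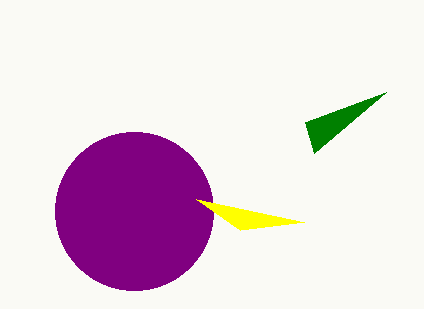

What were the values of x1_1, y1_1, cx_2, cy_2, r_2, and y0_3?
x1_1 = 314; y1_1 = 153; cx_2 = 134; cy_2 = 211; r_2 = 79; y0_3 = 222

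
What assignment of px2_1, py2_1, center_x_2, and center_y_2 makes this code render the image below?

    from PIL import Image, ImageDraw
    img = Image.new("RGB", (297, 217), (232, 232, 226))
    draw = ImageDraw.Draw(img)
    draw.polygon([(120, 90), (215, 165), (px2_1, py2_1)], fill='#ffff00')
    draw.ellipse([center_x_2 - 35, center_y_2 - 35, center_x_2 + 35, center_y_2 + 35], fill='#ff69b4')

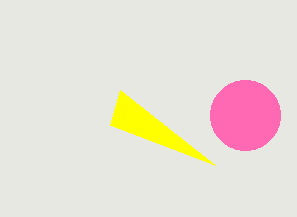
px2_1 = 110
py2_1 = 125
center_x_2 = 245
center_y_2 = 115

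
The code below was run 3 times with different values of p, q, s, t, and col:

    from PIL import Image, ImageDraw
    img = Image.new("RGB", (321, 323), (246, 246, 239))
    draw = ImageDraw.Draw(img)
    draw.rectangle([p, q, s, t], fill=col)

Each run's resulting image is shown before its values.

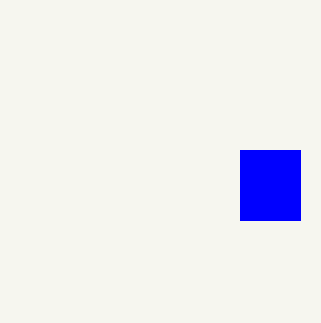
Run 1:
p = 240; q = 150; s = 300; t = 220; col = 'blue'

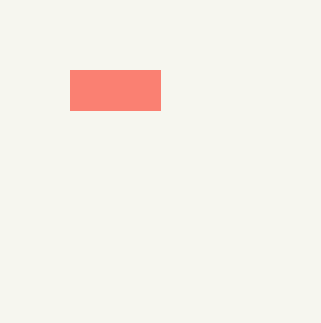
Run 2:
p = 70; q = 70; s = 160; t = 110; col = 'salmon'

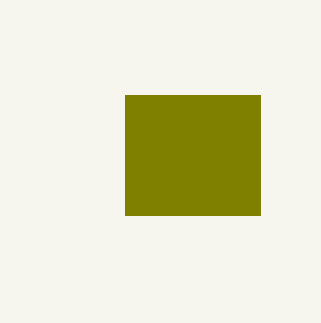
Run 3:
p = 125; q = 95; s = 260; t = 215; col = 'olive'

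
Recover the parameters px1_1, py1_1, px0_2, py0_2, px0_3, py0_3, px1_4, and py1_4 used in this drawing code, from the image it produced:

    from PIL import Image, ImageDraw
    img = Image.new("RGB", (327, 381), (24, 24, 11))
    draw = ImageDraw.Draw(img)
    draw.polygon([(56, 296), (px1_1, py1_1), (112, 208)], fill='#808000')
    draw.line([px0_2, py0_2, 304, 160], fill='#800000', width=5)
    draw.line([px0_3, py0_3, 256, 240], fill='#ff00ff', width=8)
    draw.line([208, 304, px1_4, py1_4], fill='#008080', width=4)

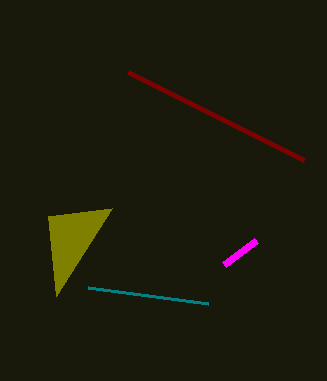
px1_1 = 48, py1_1 = 216, px0_2 = 128, py0_2 = 72, px0_3 = 224, py0_3 = 264, px1_4 = 88, py1_4 = 288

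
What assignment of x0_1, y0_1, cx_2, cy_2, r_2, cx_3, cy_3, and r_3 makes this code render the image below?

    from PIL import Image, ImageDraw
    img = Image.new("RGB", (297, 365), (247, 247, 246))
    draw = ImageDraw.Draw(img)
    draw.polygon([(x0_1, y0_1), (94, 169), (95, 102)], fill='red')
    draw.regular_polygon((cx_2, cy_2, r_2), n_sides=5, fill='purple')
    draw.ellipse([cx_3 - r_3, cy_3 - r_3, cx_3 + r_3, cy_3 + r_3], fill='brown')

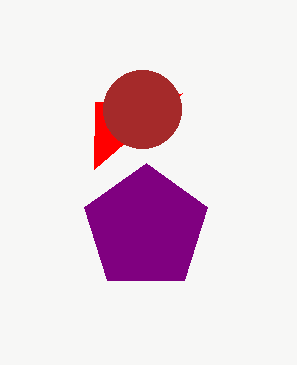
x0_1 = 182; y0_1 = 93; cx_2 = 146; cy_2 = 228; r_2 = 65; cx_3 = 142; cy_3 = 109; r_3 = 39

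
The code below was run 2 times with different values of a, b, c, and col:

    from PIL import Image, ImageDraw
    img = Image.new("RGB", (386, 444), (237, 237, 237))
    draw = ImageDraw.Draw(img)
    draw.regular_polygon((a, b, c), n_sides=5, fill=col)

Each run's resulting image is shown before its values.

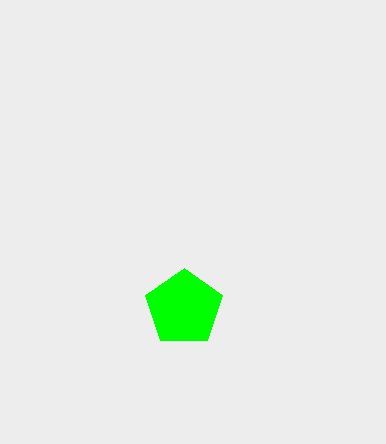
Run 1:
a = 184
b = 308
c = 40
col = 'lime'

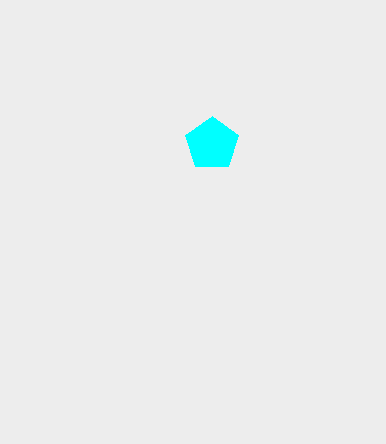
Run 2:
a = 212; b = 144; c = 28; col = 'cyan'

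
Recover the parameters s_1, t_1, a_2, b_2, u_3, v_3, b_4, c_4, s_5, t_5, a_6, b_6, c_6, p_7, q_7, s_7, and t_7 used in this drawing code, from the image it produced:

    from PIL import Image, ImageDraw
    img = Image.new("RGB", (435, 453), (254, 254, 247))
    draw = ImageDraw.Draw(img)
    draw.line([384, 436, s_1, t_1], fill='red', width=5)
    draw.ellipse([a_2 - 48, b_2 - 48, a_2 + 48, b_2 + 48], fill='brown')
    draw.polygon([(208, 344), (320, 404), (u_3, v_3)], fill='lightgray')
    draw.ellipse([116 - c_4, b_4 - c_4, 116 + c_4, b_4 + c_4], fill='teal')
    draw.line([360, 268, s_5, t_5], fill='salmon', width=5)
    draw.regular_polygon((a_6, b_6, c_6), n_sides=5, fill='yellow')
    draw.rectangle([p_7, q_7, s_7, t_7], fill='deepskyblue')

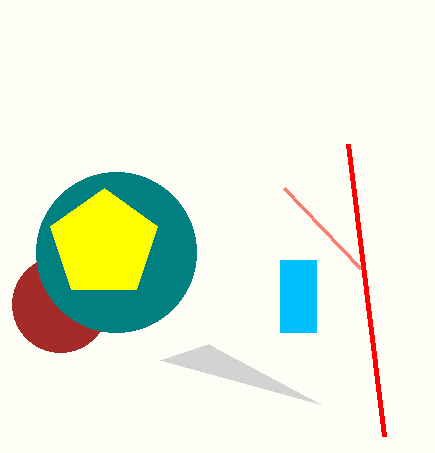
s_1 = 348, t_1 = 144, a_2 = 60, b_2 = 304, u_3 = 160, v_3 = 360, b_4 = 252, c_4 = 80, s_5 = 284, t_5 = 188, a_6 = 104, b_6 = 244, c_6 = 56, p_7 = 280, q_7 = 260, s_7 = 316, t_7 = 332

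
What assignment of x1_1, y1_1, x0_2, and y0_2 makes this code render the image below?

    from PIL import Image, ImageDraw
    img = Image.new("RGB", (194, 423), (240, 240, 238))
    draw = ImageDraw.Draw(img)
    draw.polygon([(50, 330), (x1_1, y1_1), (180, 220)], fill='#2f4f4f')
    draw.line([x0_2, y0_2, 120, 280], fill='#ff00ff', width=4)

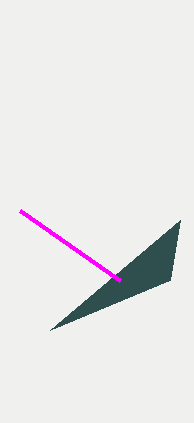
x1_1 = 170; y1_1 = 280; x0_2 = 20; y0_2 = 210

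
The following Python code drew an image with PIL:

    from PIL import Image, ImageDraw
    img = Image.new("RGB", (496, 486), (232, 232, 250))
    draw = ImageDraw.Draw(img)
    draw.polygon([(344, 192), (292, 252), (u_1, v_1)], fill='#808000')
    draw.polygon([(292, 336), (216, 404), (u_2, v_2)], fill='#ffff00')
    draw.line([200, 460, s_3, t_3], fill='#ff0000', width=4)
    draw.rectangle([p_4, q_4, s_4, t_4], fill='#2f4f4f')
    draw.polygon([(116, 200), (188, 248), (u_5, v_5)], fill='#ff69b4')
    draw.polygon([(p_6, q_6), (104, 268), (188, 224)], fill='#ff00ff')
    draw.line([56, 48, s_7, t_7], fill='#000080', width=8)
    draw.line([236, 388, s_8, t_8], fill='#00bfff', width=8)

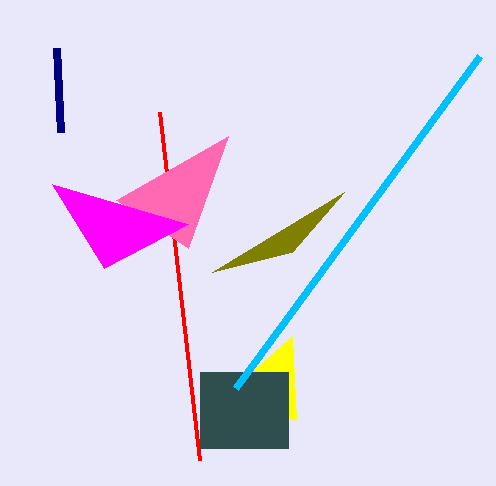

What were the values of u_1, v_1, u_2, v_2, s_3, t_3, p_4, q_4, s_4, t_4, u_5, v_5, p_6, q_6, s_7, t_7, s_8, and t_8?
u_1 = 212; v_1 = 272; u_2 = 296; v_2 = 420; s_3 = 160; t_3 = 112; p_4 = 200; q_4 = 372; s_4 = 288; t_4 = 448; u_5 = 228; v_5 = 136; p_6 = 52; q_6 = 184; s_7 = 60; t_7 = 132; s_8 = 480; t_8 = 56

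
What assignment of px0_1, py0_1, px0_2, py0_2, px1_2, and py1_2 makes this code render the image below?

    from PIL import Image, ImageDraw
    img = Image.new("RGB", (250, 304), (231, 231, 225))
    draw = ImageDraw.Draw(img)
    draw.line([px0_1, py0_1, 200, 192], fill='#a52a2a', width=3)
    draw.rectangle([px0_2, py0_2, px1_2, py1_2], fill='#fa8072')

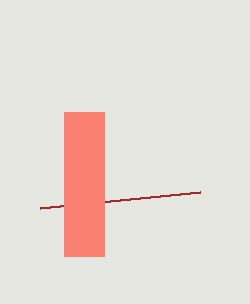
px0_1 = 40, py0_1 = 208, px0_2 = 64, py0_2 = 112, px1_2 = 104, py1_2 = 256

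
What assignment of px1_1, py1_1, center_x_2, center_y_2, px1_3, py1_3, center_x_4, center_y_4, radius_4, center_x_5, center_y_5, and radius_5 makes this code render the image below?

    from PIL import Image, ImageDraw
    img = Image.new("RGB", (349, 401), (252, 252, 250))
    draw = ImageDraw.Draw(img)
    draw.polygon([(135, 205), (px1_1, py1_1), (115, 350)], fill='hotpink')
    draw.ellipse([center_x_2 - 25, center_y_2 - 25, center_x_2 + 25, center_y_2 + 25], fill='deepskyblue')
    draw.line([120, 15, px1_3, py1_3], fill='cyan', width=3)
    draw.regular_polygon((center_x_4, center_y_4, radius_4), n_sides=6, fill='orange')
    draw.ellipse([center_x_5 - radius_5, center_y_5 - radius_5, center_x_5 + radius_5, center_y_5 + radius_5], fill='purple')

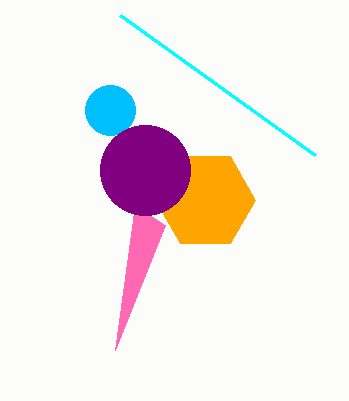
px1_1 = 165
py1_1 = 225
center_x_2 = 110
center_y_2 = 110
px1_3 = 315
py1_3 = 155
center_x_4 = 205
center_y_4 = 200
radius_4 = 50
center_x_5 = 145
center_y_5 = 170
radius_5 = 45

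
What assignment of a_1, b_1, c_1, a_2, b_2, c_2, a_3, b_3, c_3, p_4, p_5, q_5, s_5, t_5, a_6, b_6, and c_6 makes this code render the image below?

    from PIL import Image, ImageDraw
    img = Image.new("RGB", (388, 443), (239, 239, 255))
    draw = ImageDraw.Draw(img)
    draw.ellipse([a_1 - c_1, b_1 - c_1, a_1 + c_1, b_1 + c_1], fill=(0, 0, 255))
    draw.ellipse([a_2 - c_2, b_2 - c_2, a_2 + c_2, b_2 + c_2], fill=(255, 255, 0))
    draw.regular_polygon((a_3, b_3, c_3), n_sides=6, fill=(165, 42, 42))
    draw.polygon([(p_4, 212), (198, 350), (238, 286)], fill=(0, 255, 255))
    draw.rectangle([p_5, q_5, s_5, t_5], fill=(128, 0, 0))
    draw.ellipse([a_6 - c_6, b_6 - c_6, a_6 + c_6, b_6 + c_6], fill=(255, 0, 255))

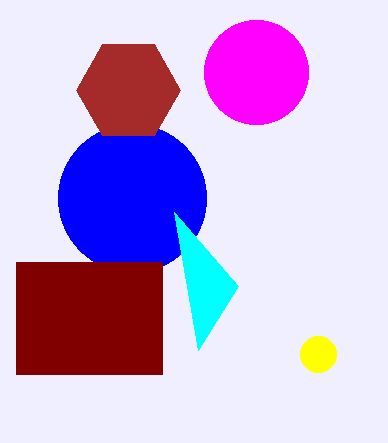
a_1 = 132, b_1 = 198, c_1 = 74, a_2 = 318, b_2 = 354, c_2 = 18, a_3 = 128, b_3 = 90, c_3 = 52, p_4 = 174, p_5 = 16, q_5 = 262, s_5 = 162, t_5 = 374, a_6 = 256, b_6 = 72, c_6 = 52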